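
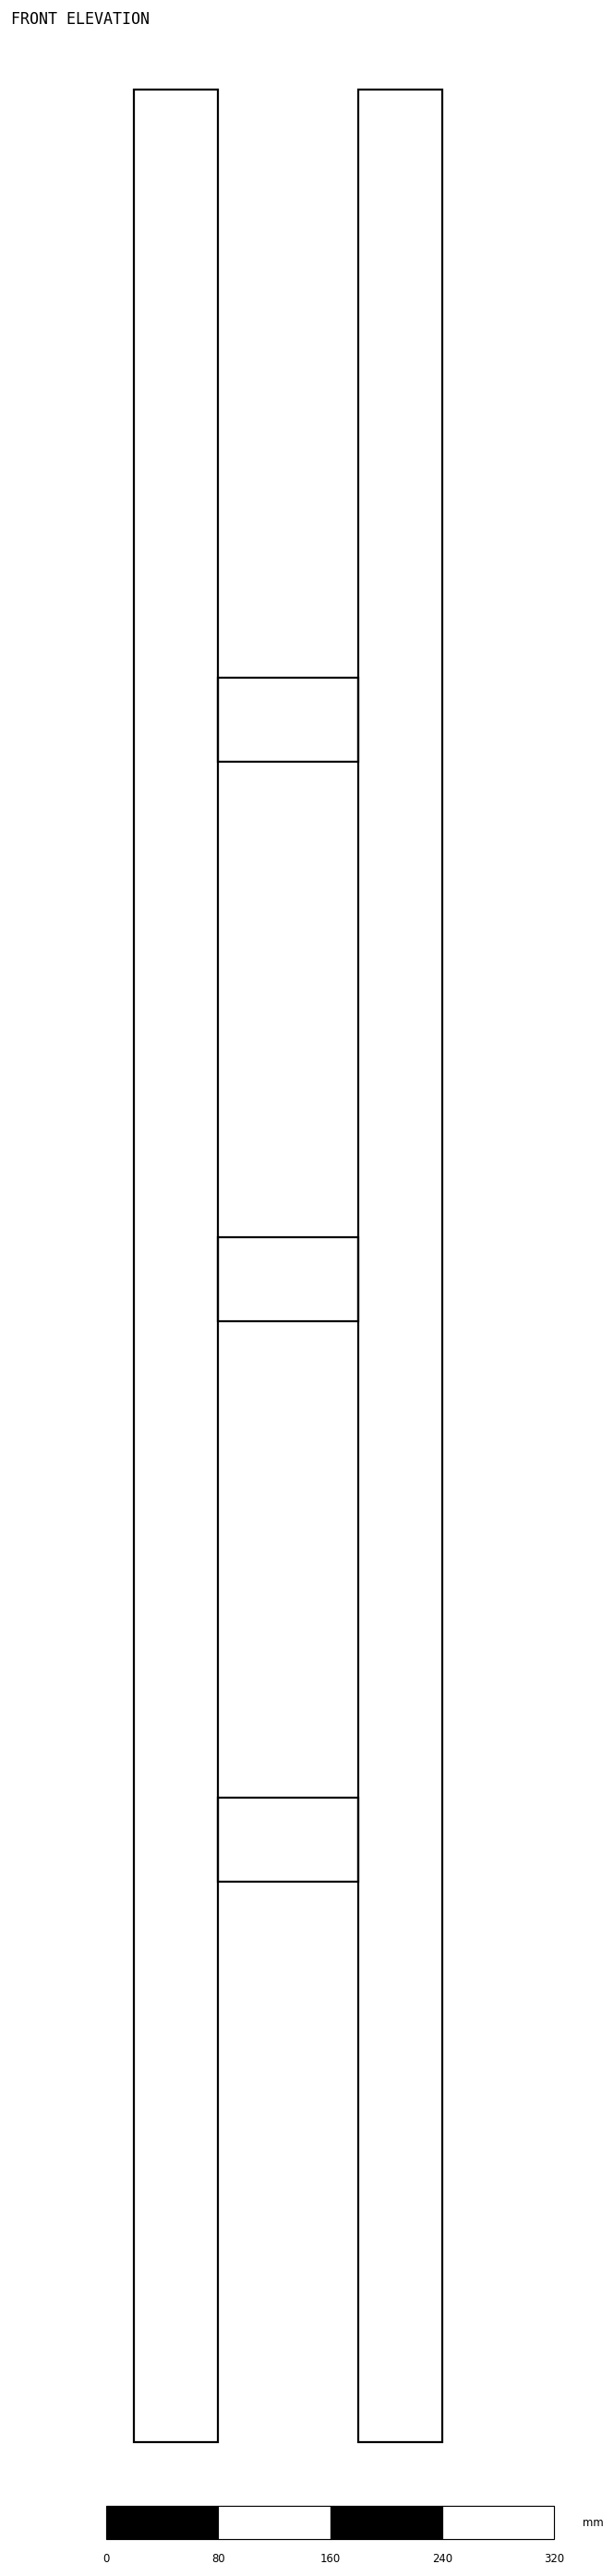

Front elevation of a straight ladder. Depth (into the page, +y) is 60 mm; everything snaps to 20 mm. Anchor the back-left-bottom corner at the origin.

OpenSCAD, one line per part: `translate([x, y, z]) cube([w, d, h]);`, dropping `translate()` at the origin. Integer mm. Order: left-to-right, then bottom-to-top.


cube([60, 60, 1680]);
translate([60, 0, 400]) cube([100, 60, 60]);
translate([60, 0, 800]) cube([100, 60, 60]);
translate([60, 0, 1200]) cube([100, 60, 60]);
translate([160, 0, 0]) cube([60, 60, 1680]);


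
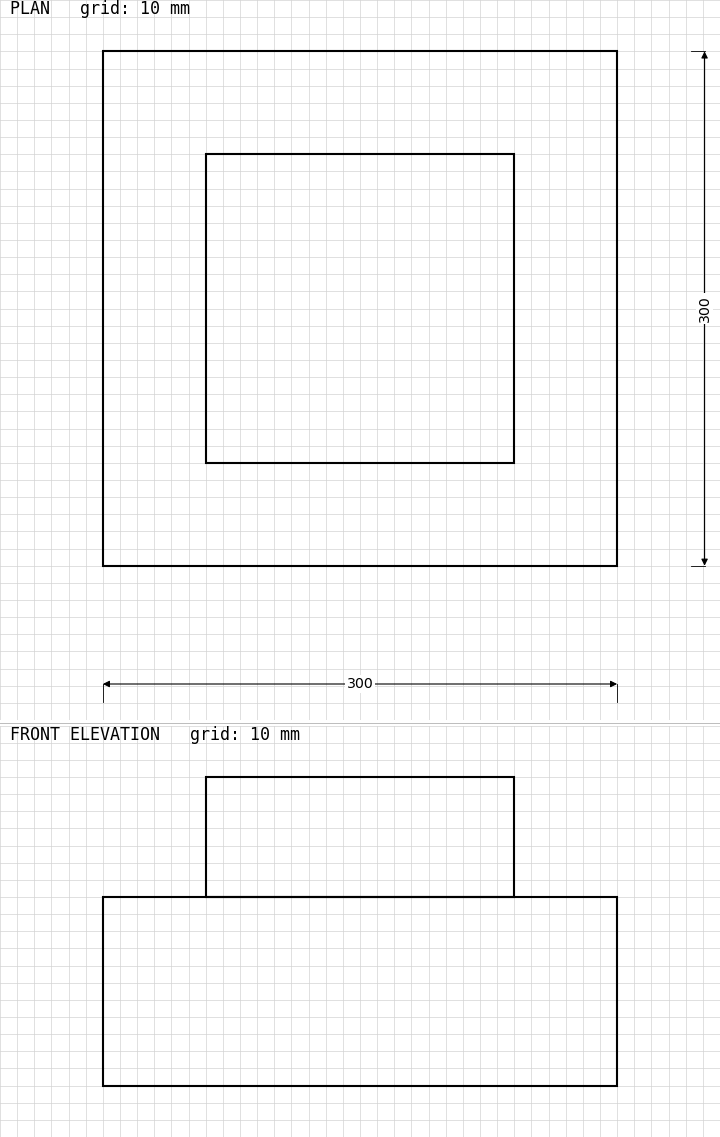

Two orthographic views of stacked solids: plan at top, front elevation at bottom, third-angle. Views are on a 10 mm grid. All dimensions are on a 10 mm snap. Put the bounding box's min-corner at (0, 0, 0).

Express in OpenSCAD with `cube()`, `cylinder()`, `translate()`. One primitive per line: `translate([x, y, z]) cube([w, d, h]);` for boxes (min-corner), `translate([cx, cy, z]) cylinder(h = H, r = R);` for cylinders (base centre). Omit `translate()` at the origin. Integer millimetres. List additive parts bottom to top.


cube([300, 300, 110]);
translate([60, 60, 110]) cube([180, 180, 70]);


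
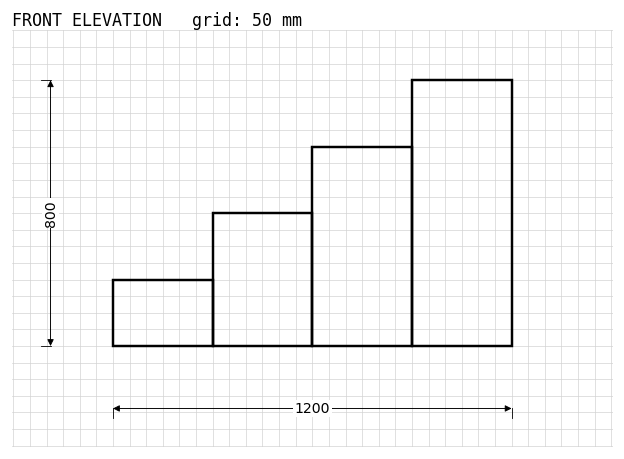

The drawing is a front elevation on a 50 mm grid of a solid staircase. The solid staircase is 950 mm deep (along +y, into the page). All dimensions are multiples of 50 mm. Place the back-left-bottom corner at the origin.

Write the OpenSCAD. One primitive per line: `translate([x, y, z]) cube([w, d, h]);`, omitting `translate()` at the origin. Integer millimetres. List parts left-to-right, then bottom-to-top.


cube([300, 950, 200]);
translate([300, 0, 0]) cube([300, 950, 400]);
translate([600, 0, 0]) cube([300, 950, 600]);
translate([900, 0, 0]) cube([300, 950, 800]);


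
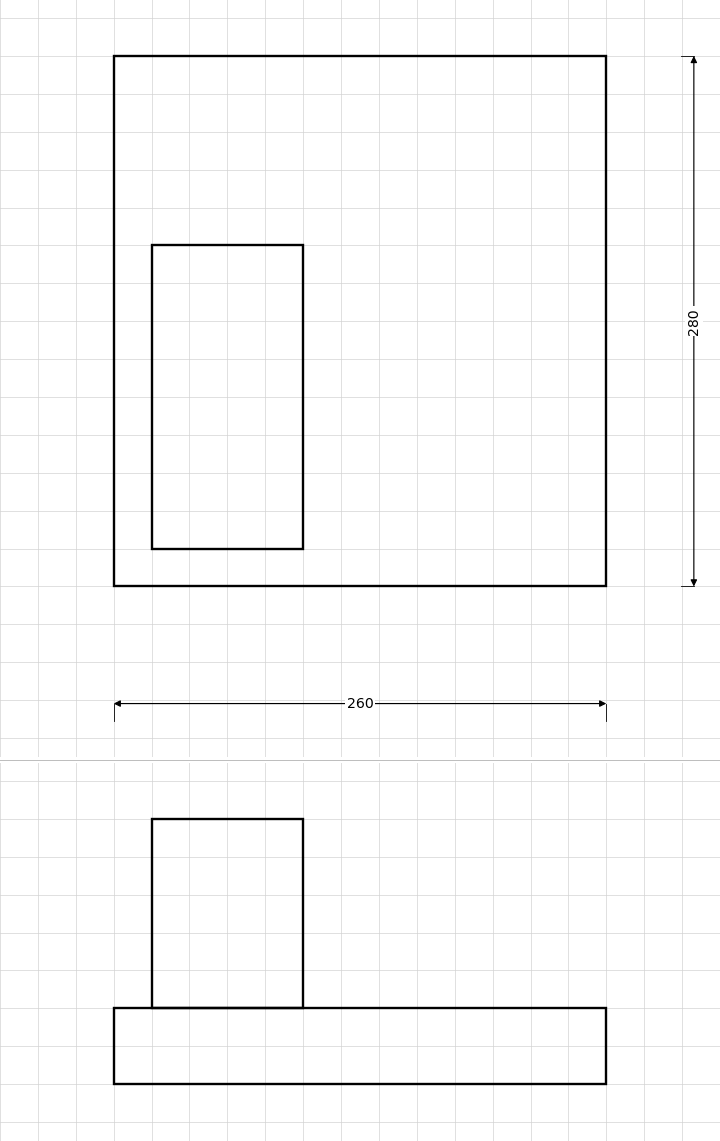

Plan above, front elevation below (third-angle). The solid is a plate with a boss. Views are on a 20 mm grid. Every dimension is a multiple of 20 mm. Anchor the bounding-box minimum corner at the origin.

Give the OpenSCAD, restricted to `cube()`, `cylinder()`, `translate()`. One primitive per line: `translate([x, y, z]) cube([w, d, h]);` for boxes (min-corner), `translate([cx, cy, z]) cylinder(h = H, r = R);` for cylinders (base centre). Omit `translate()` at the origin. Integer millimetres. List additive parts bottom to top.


cube([260, 280, 40]);
translate([20, 20, 40]) cube([80, 160, 100]);


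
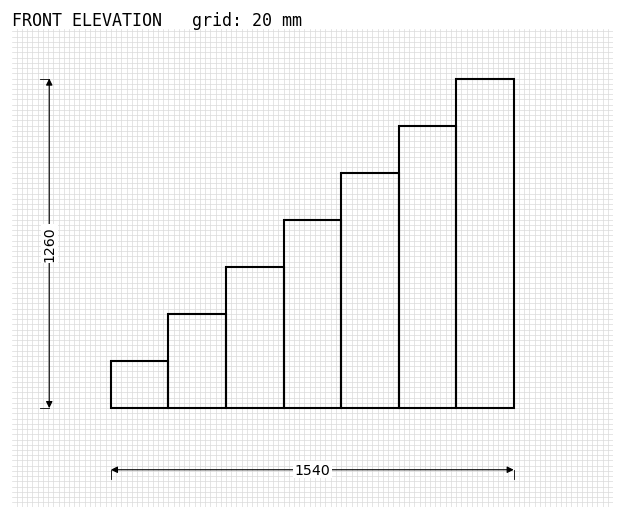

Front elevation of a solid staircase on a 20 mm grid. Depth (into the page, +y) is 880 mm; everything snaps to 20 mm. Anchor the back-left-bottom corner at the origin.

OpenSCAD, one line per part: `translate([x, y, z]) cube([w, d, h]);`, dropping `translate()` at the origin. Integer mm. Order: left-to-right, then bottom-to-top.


cube([220, 880, 180]);
translate([220, 0, 0]) cube([220, 880, 360]);
translate([440, 0, 0]) cube([220, 880, 540]);
translate([660, 0, 0]) cube([220, 880, 720]);
translate([880, 0, 0]) cube([220, 880, 900]);
translate([1100, 0, 0]) cube([220, 880, 1080]);
translate([1320, 0, 0]) cube([220, 880, 1260]);


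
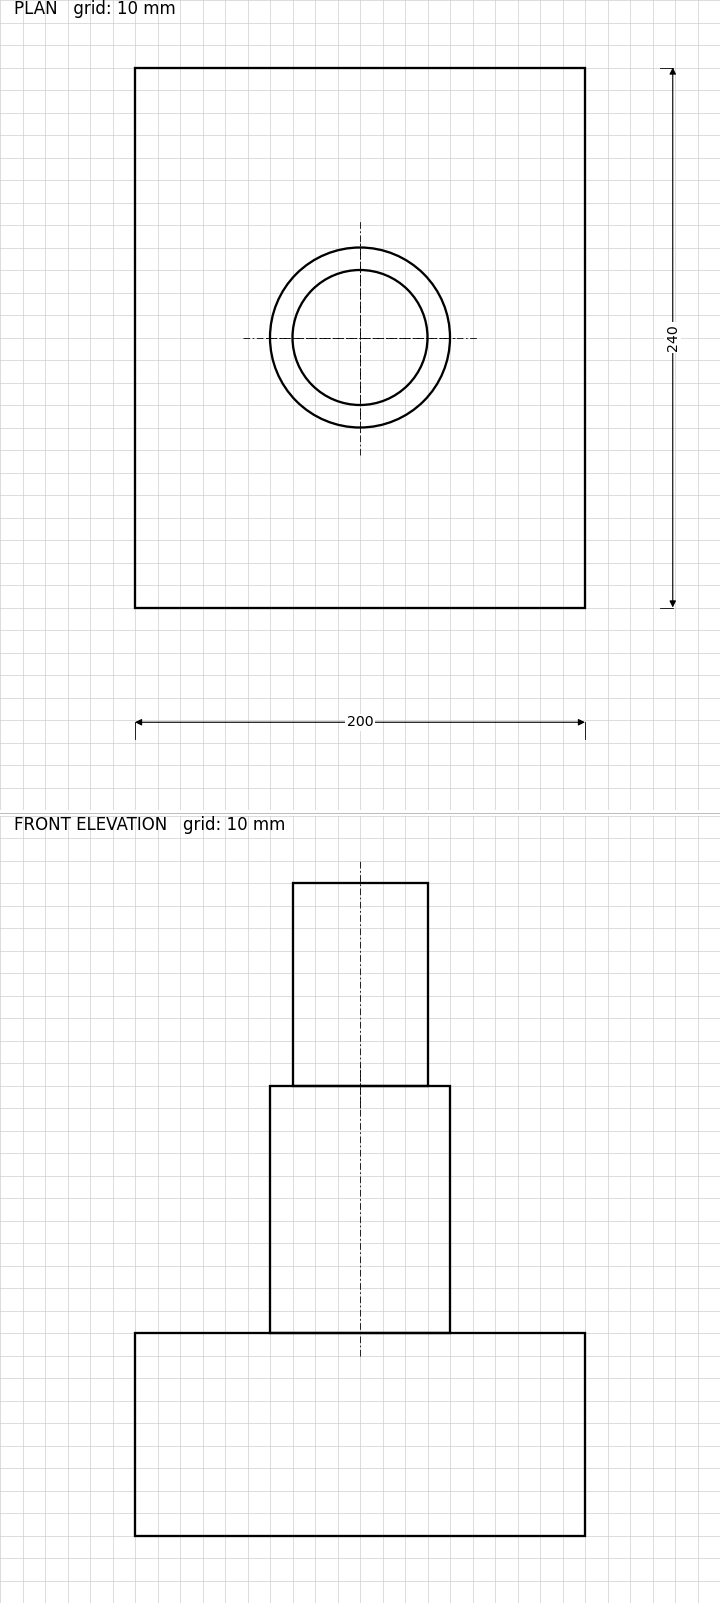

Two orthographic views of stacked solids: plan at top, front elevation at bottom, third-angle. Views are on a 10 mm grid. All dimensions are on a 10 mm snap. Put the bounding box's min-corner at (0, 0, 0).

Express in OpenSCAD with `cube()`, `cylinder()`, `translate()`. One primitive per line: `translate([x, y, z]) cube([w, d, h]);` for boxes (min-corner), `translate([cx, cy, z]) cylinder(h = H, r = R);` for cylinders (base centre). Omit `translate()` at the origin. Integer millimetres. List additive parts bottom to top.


cube([200, 240, 90]);
translate([100, 120, 90]) cylinder(h = 110, r = 40);
translate([100, 120, 200]) cylinder(h = 90, r = 30);


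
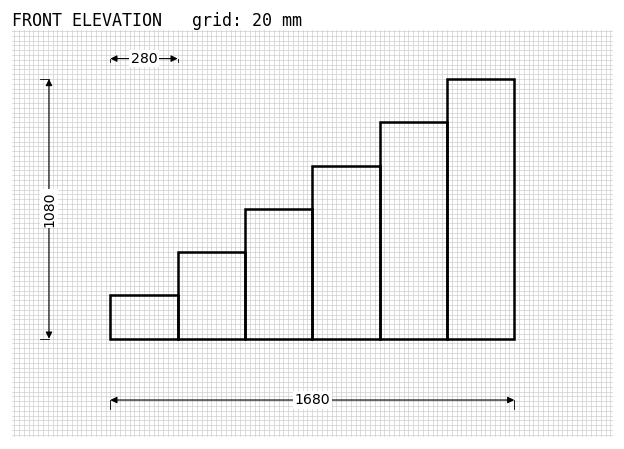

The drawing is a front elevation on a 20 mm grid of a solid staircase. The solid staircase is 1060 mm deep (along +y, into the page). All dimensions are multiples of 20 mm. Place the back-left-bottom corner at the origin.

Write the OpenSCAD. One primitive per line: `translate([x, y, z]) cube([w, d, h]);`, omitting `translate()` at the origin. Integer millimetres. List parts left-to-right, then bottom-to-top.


cube([280, 1060, 180]);
translate([280, 0, 0]) cube([280, 1060, 360]);
translate([560, 0, 0]) cube([280, 1060, 540]);
translate([840, 0, 0]) cube([280, 1060, 720]);
translate([1120, 0, 0]) cube([280, 1060, 900]);
translate([1400, 0, 0]) cube([280, 1060, 1080]);


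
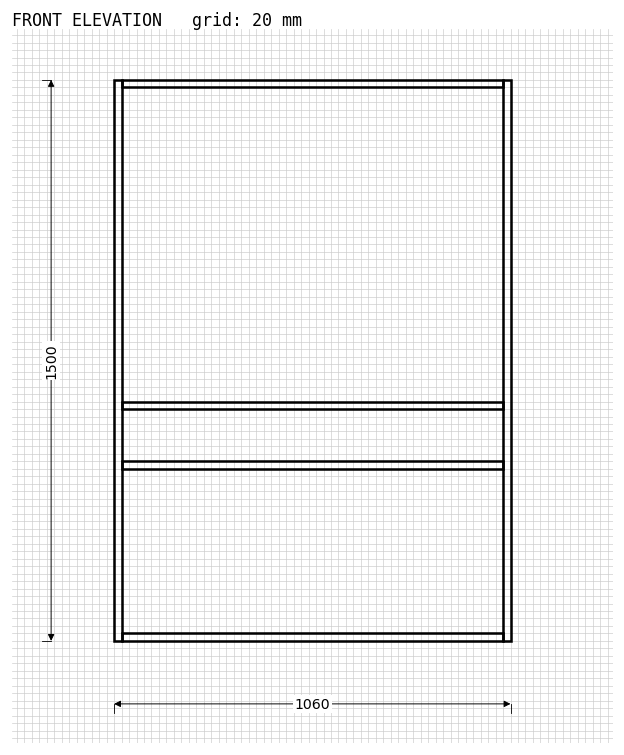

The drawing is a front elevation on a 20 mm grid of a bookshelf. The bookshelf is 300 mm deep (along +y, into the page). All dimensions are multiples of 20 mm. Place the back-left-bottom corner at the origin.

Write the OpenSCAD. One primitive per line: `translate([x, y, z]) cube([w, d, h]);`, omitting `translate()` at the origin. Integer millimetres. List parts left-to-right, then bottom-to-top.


cube([20, 300, 1500]);
translate([20, 0, 0]) cube([1020, 300, 20]);
translate([20, 0, 460]) cube([1020, 300, 20]);
translate([20, 0, 620]) cube([1020, 300, 20]);
translate([20, 0, 1480]) cube([1020, 300, 20]);
translate([1040, 0, 0]) cube([20, 300, 1500]);


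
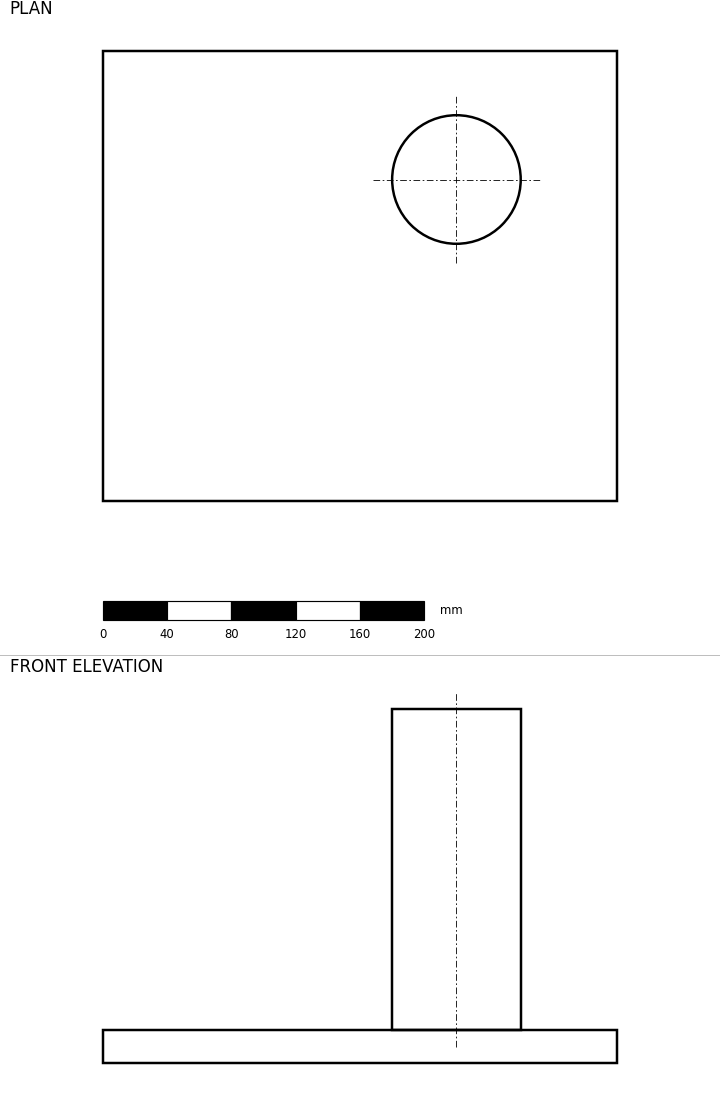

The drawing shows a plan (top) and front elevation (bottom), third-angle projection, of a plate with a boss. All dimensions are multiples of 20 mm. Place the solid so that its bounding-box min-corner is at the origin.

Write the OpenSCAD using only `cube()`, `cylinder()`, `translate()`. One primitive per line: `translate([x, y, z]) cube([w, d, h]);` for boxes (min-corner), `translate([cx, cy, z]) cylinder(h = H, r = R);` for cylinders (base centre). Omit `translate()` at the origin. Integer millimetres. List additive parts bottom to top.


cube([320, 280, 20]);
translate([220, 200, 20]) cylinder(h = 200, r = 40);


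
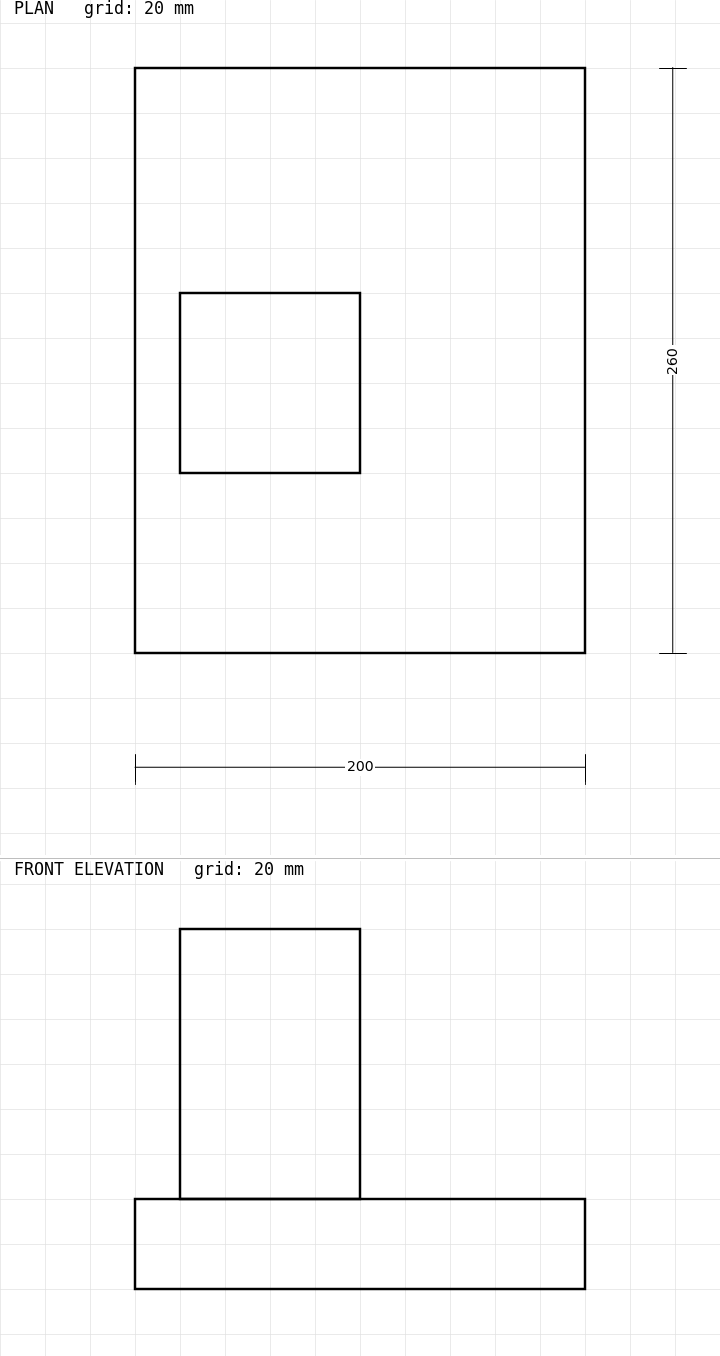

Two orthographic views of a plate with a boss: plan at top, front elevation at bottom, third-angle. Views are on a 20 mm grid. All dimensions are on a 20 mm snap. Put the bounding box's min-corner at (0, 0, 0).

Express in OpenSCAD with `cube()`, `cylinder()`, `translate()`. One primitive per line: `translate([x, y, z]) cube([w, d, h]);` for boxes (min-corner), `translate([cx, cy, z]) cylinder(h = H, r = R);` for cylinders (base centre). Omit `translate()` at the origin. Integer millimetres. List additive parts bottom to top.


cube([200, 260, 40]);
translate([20, 80, 40]) cube([80, 80, 120]);


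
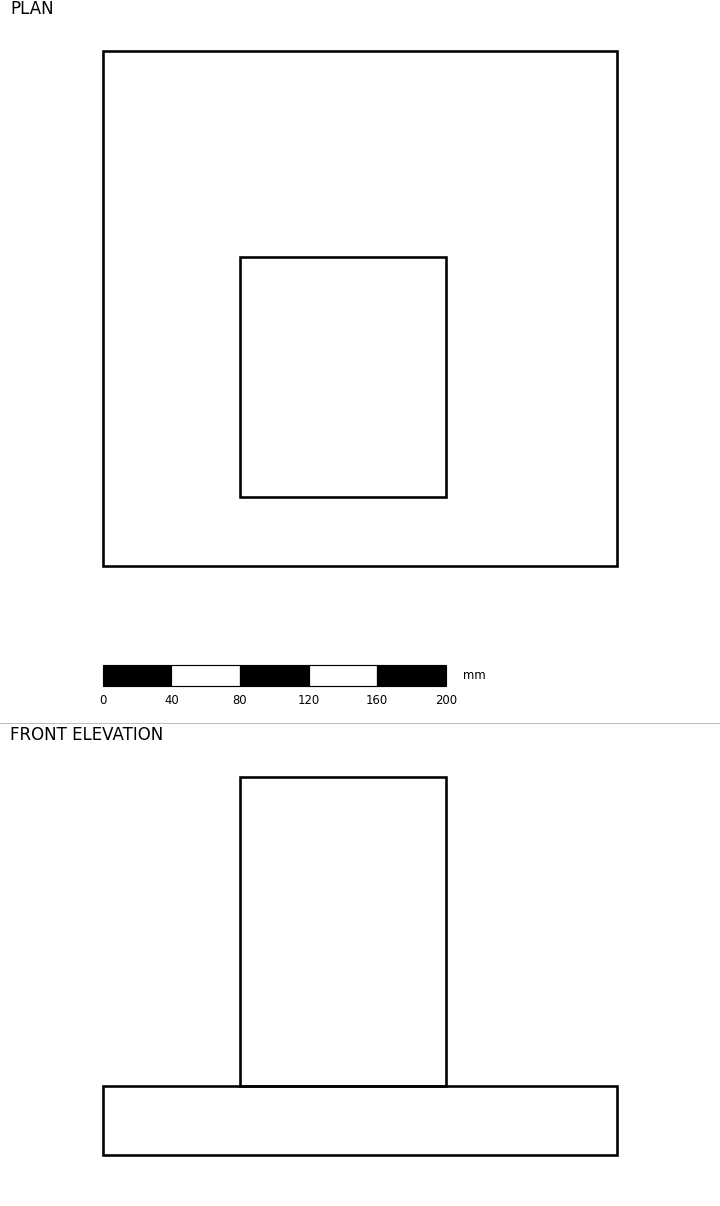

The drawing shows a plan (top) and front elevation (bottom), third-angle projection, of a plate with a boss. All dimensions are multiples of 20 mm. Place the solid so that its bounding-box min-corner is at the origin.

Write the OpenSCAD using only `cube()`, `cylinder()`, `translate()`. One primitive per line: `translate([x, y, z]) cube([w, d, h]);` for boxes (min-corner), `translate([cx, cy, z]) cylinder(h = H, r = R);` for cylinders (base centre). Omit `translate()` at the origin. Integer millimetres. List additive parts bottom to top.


cube([300, 300, 40]);
translate([80, 40, 40]) cube([120, 140, 180]);


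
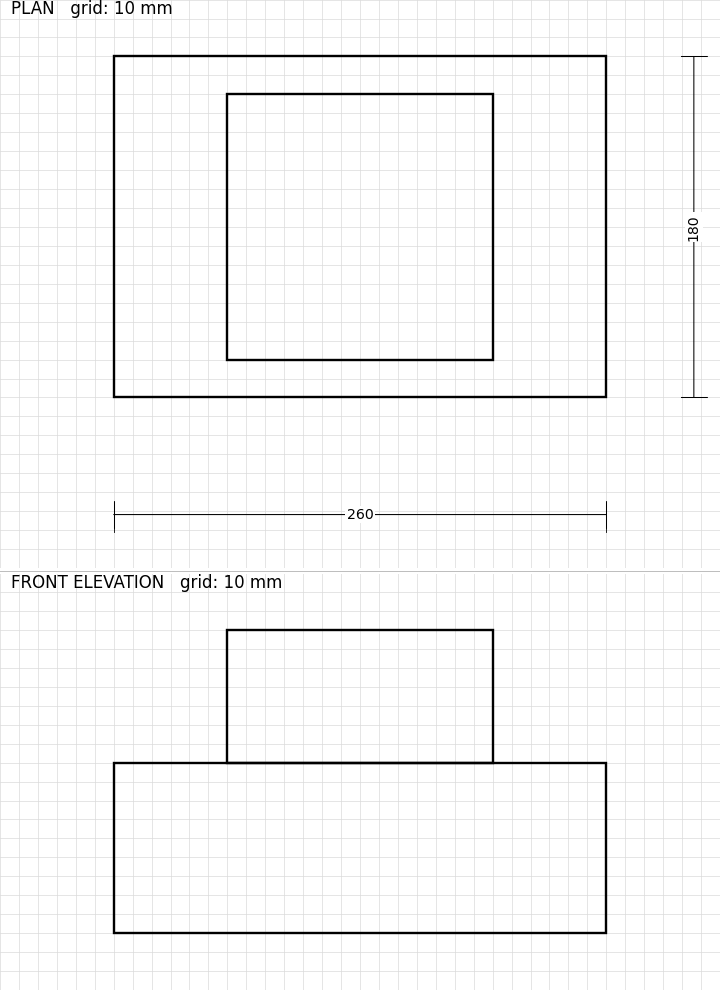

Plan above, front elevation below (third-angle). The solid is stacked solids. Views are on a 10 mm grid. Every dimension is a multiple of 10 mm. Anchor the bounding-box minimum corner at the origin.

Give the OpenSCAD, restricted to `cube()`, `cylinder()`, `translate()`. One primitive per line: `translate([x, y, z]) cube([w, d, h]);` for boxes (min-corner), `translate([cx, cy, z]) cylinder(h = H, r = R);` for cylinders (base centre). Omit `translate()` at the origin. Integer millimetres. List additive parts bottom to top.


cube([260, 180, 90]);
translate([60, 20, 90]) cube([140, 140, 70]);


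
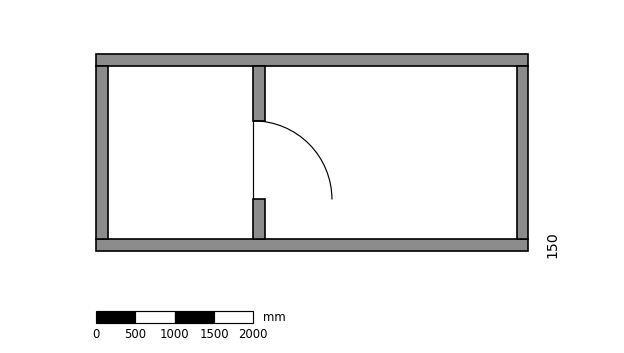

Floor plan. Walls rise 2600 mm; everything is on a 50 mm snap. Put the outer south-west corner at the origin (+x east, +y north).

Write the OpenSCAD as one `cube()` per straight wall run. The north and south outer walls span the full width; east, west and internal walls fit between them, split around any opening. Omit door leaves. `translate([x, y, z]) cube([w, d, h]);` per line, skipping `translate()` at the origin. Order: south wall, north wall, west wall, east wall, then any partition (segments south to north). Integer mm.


cube([5500, 150, 2600]);
translate([0, 2350, 0]) cube([5500, 150, 2600]);
translate([0, 150, 0]) cube([150, 2200, 2600]);
translate([5350, 150, 0]) cube([150, 2200, 2600]);
translate([2000, 150, 0]) cube([150, 500, 2600]);
translate([2000, 1650, 0]) cube([150, 700, 2600]);


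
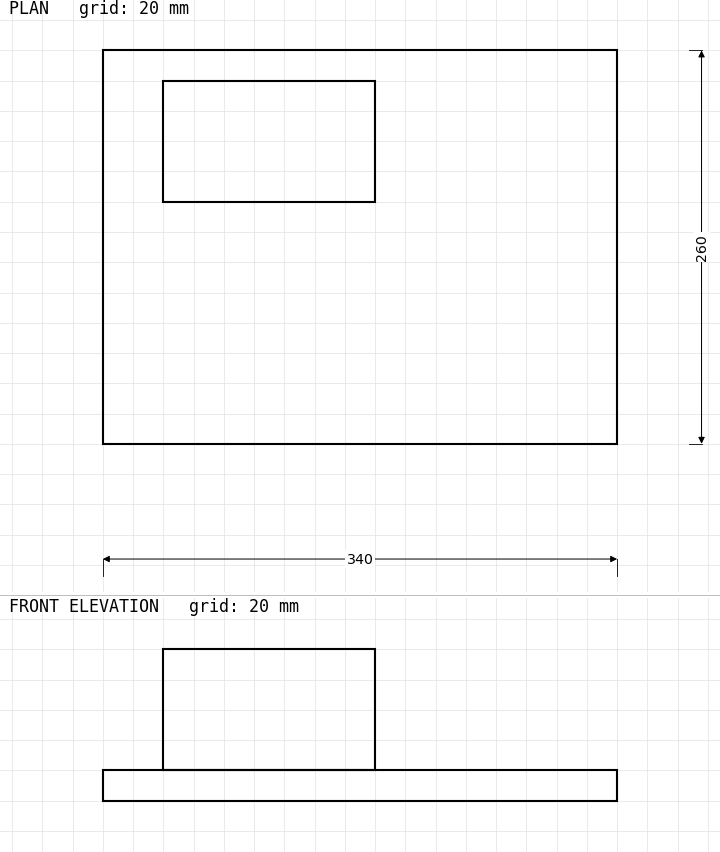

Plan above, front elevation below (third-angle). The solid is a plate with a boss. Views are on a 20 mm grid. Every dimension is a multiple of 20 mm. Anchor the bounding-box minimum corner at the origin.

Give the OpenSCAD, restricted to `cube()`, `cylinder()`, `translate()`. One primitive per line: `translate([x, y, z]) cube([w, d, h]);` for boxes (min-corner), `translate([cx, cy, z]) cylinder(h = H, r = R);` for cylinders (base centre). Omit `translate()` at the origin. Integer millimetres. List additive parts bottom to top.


cube([340, 260, 20]);
translate([40, 160, 20]) cube([140, 80, 80]);


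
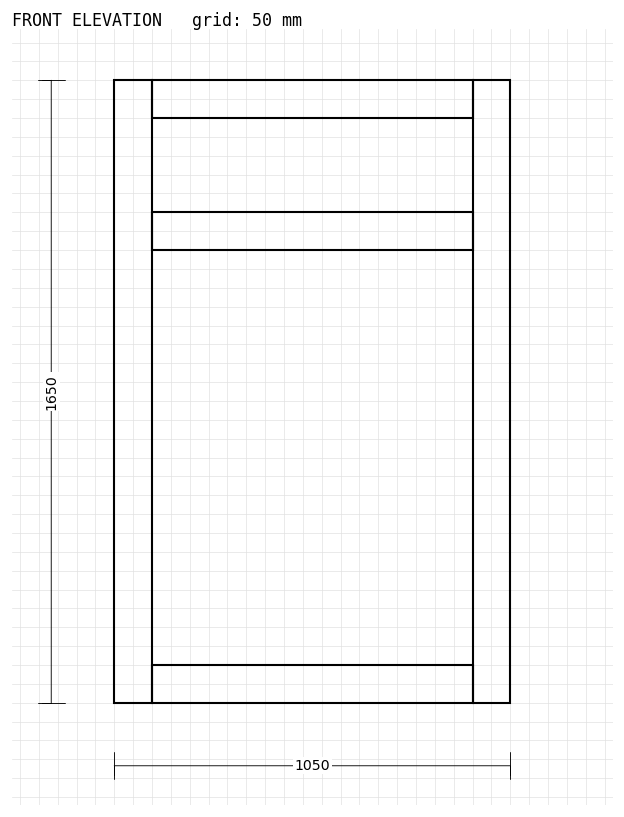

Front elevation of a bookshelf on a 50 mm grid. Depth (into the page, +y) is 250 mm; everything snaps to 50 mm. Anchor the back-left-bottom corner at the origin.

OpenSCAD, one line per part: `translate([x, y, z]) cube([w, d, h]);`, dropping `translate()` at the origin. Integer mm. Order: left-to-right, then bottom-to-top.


cube([100, 250, 1650]);
translate([100, 0, 0]) cube([850, 250, 100]);
translate([100, 0, 1200]) cube([850, 250, 100]);
translate([100, 0, 1550]) cube([850, 250, 100]);
translate([950, 0, 0]) cube([100, 250, 1650]);


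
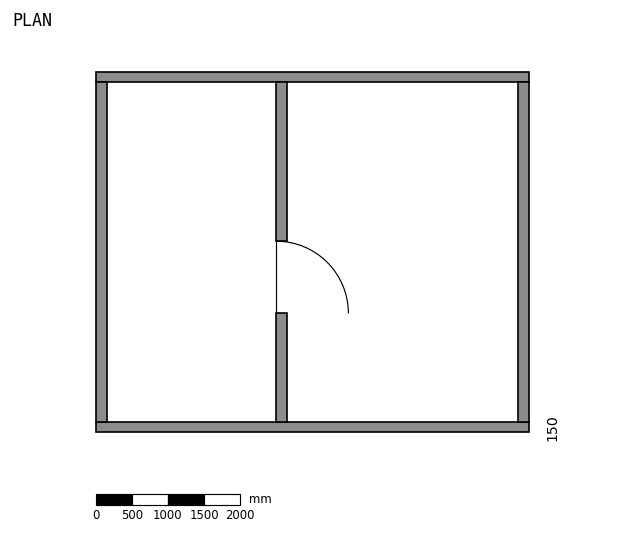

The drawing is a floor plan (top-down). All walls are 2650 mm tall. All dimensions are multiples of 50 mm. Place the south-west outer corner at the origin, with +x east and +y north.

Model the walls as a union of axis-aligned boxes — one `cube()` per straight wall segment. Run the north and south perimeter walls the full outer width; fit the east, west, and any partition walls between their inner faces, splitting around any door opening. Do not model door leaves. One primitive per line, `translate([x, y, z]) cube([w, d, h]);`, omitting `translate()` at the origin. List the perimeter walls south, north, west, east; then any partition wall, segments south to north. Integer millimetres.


cube([6000, 150, 2650]);
translate([0, 4850, 0]) cube([6000, 150, 2650]);
translate([0, 150, 0]) cube([150, 4700, 2650]);
translate([5850, 150, 0]) cube([150, 4700, 2650]);
translate([2500, 150, 0]) cube([150, 1500, 2650]);
translate([2500, 2650, 0]) cube([150, 2200, 2650]);


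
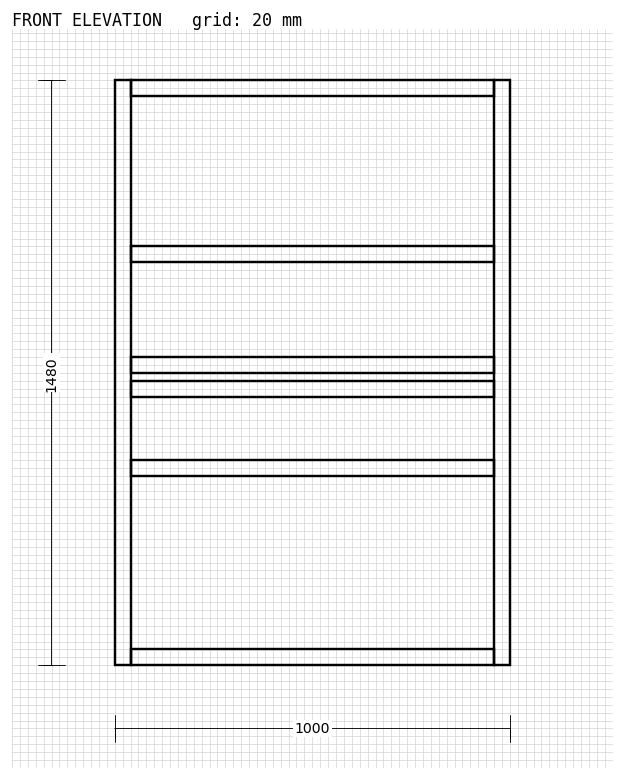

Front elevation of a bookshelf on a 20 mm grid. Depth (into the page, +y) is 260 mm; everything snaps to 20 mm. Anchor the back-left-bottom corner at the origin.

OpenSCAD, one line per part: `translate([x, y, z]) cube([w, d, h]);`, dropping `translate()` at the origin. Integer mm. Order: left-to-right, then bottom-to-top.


cube([40, 260, 1480]);
translate([40, 0, 0]) cube([920, 260, 40]);
translate([40, 0, 480]) cube([920, 260, 40]);
translate([40, 0, 680]) cube([920, 260, 40]);
translate([40, 0, 740]) cube([920, 260, 40]);
translate([40, 0, 1020]) cube([920, 260, 40]);
translate([40, 0, 1440]) cube([920, 260, 40]);
translate([960, 0, 0]) cube([40, 260, 1480]);


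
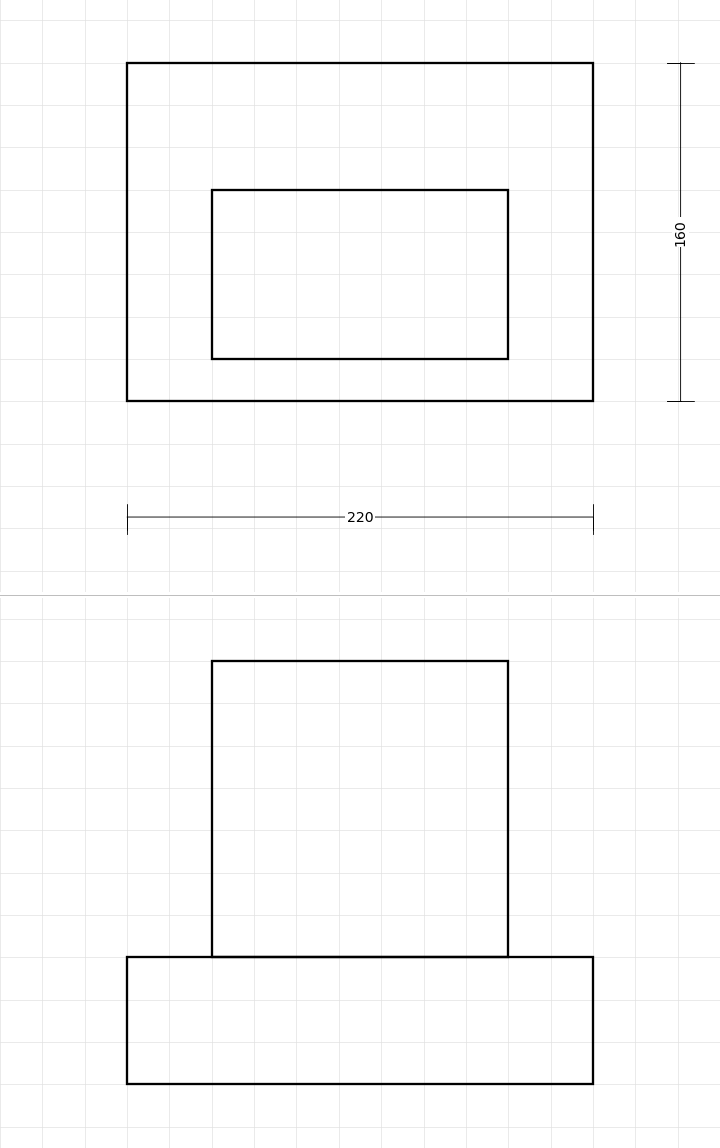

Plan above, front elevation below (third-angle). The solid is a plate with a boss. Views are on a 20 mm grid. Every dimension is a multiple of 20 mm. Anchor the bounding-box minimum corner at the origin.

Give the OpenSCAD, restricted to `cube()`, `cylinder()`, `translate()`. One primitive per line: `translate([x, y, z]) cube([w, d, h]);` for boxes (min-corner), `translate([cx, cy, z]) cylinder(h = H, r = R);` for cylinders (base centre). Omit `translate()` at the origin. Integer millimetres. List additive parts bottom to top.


cube([220, 160, 60]);
translate([40, 20, 60]) cube([140, 80, 140]);


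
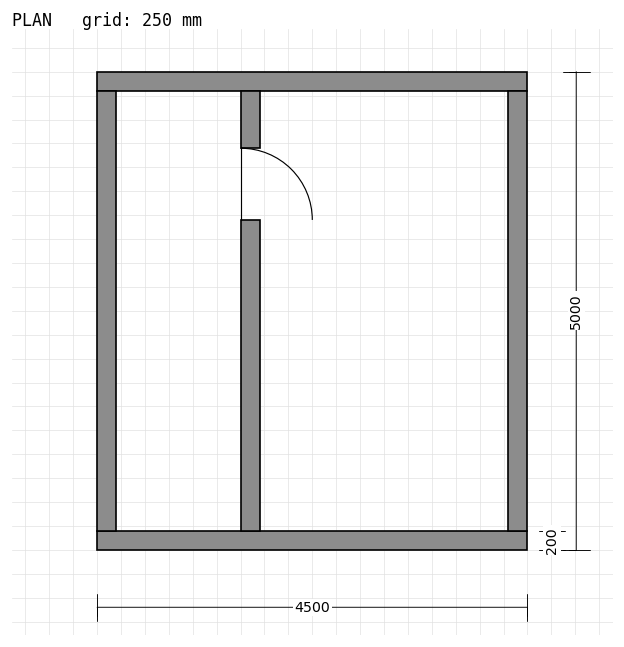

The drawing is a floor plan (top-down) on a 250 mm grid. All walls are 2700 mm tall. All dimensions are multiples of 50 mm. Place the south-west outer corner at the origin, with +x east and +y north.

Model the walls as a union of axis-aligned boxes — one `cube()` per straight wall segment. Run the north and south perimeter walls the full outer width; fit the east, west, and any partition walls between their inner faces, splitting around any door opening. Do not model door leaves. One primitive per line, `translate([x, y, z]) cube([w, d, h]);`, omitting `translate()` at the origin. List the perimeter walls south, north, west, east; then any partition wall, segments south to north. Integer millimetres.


cube([4500, 200, 2700]);
translate([0, 4800, 0]) cube([4500, 200, 2700]);
translate([0, 200, 0]) cube([200, 4600, 2700]);
translate([4300, 200, 0]) cube([200, 4600, 2700]);
translate([1500, 200, 0]) cube([200, 3250, 2700]);
translate([1500, 4200, 0]) cube([200, 600, 2700]);


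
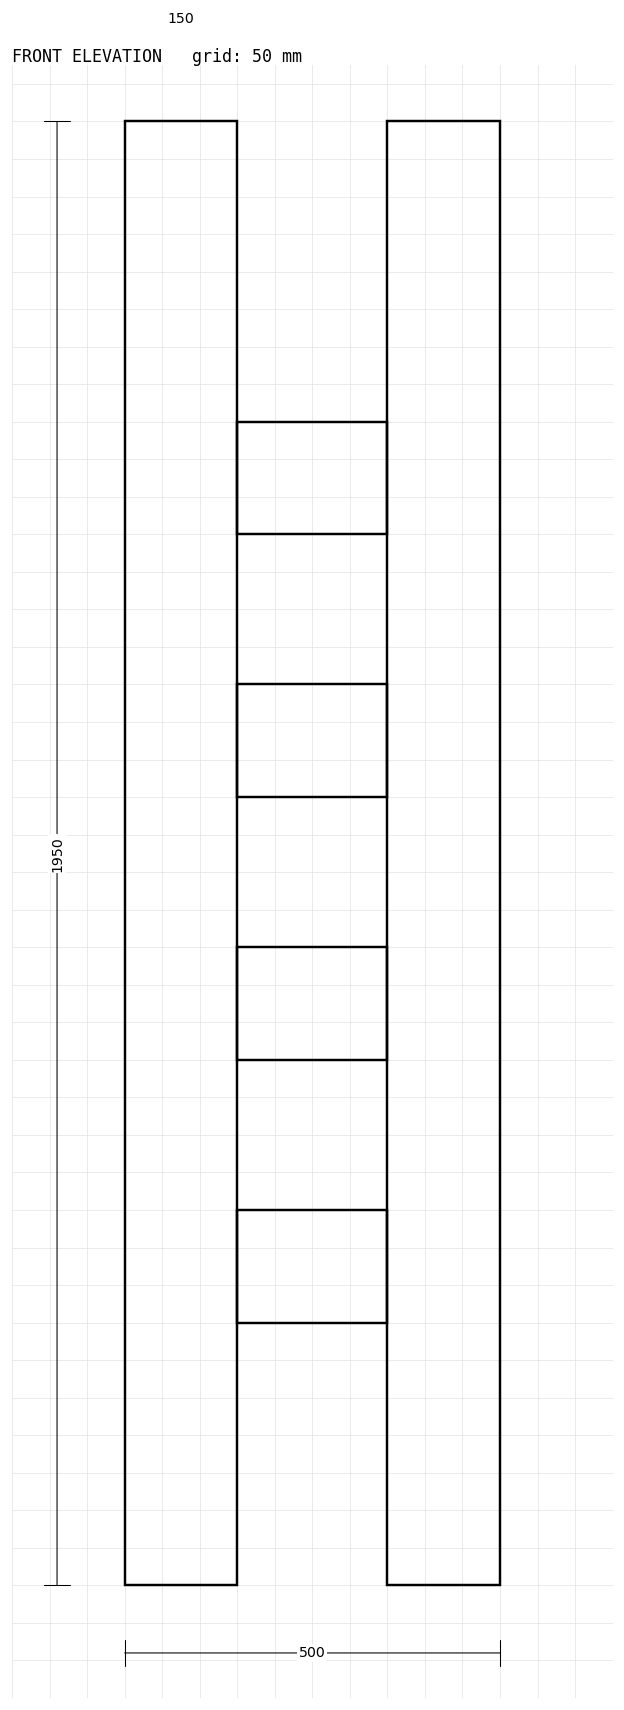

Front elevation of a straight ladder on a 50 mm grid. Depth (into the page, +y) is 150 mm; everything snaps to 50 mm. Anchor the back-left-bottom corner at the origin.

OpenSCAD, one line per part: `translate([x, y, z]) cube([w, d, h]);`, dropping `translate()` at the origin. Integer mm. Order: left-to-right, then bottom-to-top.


cube([150, 150, 1950]);
translate([150, 0, 350]) cube([200, 150, 150]);
translate([150, 0, 700]) cube([200, 150, 150]);
translate([150, 0, 1050]) cube([200, 150, 150]);
translate([150, 0, 1400]) cube([200, 150, 150]);
translate([350, 0, 0]) cube([150, 150, 1950]);


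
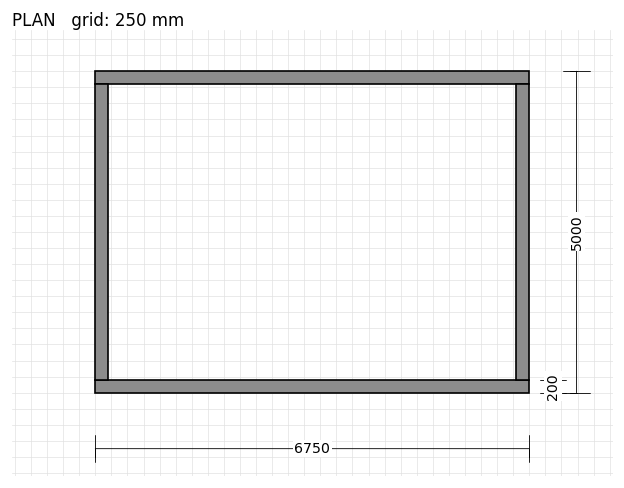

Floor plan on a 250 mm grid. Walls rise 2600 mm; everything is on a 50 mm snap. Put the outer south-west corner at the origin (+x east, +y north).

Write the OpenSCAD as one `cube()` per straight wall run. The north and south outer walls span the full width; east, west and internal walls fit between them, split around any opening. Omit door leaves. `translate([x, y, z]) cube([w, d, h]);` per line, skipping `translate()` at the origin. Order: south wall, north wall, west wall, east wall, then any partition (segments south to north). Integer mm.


cube([6750, 200, 2600]);
translate([0, 4800, 0]) cube([6750, 200, 2600]);
translate([0, 200, 0]) cube([200, 4600, 2600]);
translate([6550, 200, 0]) cube([200, 4600, 2600]);


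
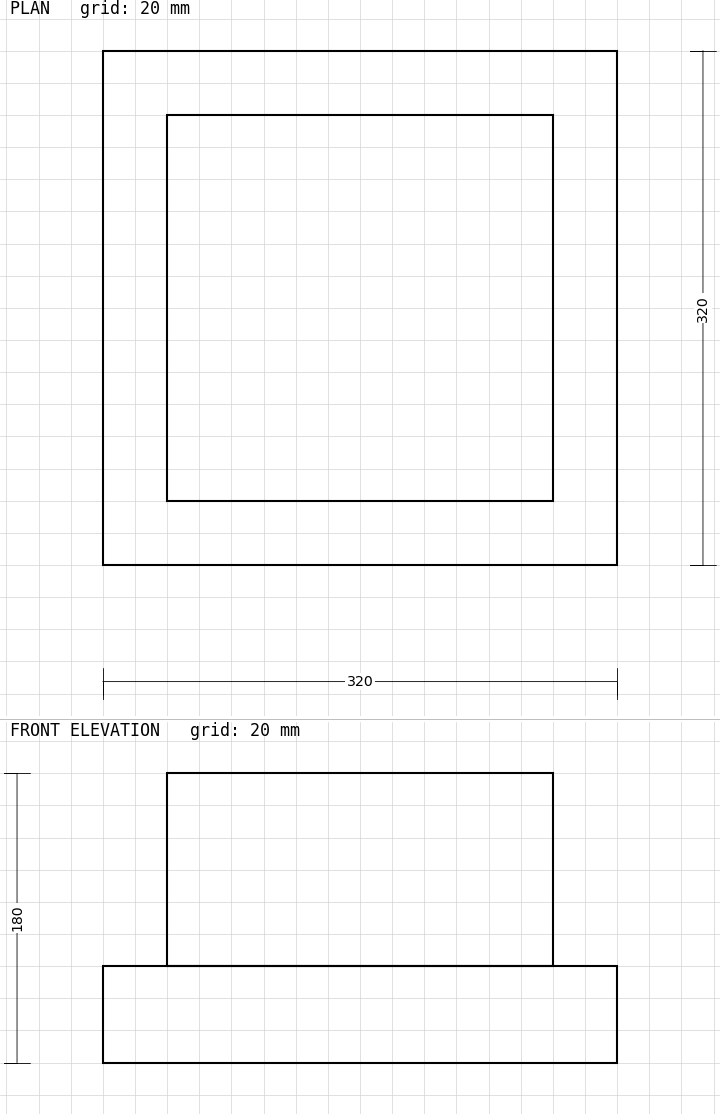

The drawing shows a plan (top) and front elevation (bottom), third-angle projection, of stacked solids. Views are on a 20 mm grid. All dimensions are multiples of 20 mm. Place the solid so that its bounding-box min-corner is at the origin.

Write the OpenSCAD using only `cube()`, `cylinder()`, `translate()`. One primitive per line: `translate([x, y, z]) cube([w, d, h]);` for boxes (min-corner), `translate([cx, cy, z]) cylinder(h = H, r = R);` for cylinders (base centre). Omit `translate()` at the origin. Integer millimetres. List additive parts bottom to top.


cube([320, 320, 60]);
translate([40, 40, 60]) cube([240, 240, 120]);


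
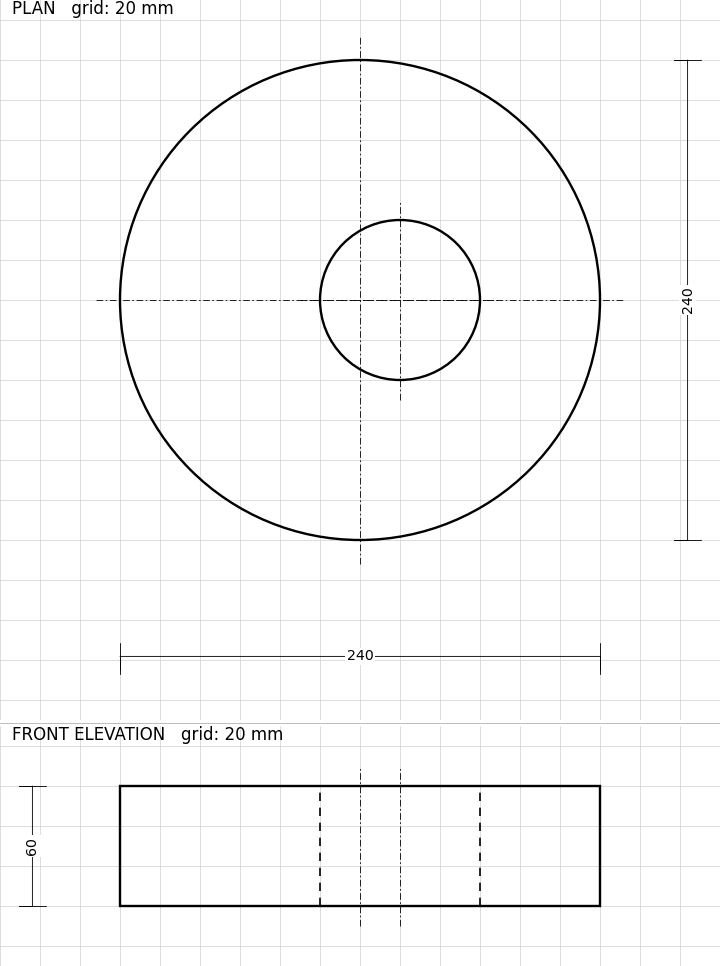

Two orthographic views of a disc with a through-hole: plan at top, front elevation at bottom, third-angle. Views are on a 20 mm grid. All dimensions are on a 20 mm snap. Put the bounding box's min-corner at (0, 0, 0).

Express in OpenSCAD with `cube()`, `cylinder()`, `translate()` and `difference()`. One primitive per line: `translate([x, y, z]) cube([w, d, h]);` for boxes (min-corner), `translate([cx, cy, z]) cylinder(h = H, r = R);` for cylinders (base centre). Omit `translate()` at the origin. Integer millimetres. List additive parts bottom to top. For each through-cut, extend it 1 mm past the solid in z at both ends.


difference() {
  translate([120, 120, 0]) cylinder(h = 60, r = 120);
  translate([140, 120, -1]) cylinder(h = 62, r = 40);
}


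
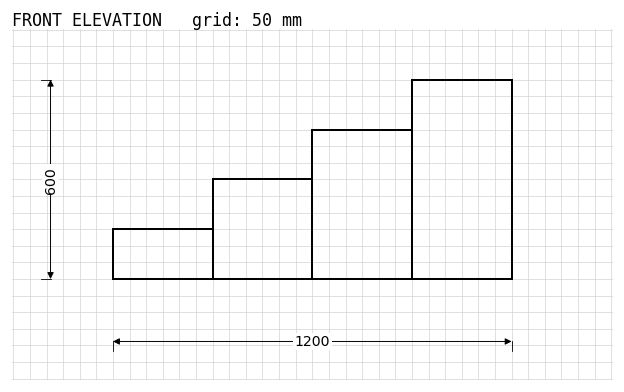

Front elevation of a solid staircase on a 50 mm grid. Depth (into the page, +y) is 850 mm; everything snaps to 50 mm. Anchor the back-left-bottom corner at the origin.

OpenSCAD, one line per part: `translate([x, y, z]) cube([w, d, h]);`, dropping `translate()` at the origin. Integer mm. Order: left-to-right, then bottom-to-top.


cube([300, 850, 150]);
translate([300, 0, 0]) cube([300, 850, 300]);
translate([600, 0, 0]) cube([300, 850, 450]);
translate([900, 0, 0]) cube([300, 850, 600]);


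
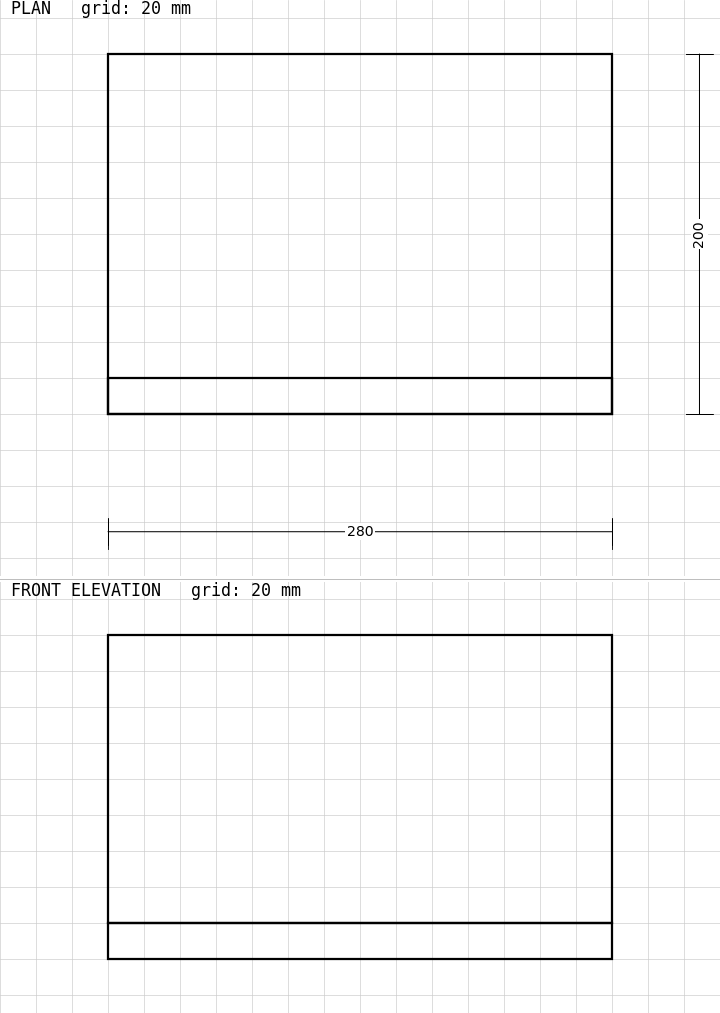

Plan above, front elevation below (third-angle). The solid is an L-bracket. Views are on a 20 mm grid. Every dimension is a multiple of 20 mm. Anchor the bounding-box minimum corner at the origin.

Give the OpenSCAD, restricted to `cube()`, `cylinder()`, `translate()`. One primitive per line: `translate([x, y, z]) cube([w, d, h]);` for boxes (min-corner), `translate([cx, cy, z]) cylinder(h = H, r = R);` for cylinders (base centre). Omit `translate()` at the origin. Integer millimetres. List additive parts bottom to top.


cube([280, 200, 20]);
translate([0, 0, 20]) cube([280, 20, 160]);


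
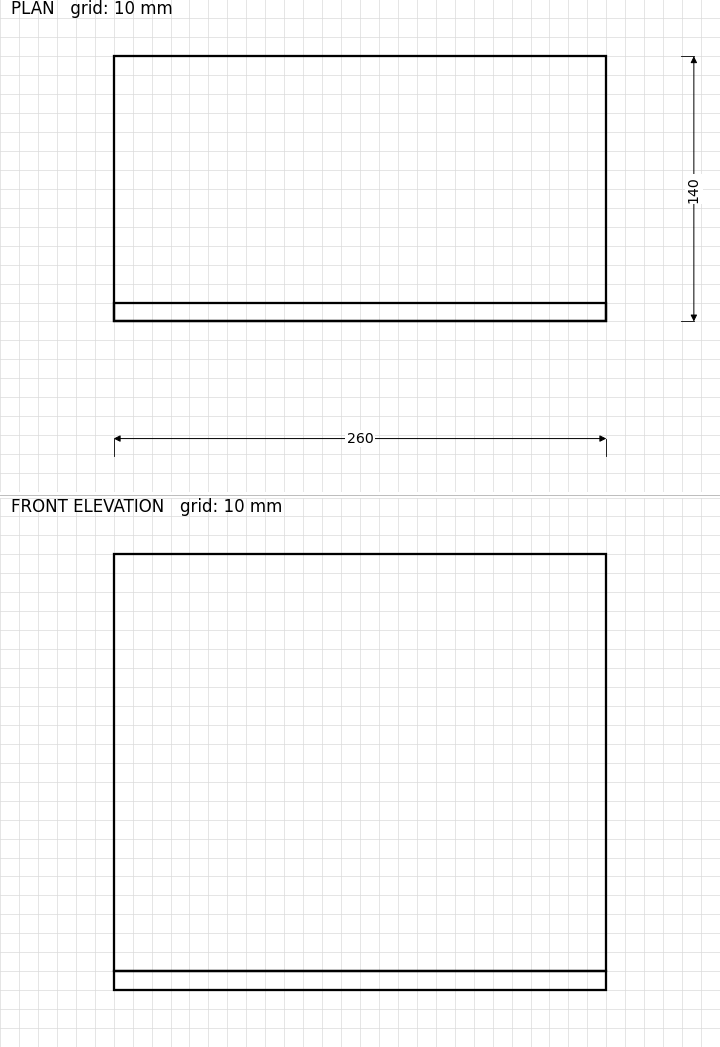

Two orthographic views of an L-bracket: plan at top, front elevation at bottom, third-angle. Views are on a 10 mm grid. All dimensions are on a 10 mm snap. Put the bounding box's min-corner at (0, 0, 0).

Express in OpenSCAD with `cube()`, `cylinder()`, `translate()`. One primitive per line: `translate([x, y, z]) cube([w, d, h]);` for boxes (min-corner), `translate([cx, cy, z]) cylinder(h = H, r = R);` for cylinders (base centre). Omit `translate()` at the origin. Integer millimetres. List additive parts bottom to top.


cube([260, 140, 10]);
translate([0, 0, 10]) cube([260, 10, 220]);


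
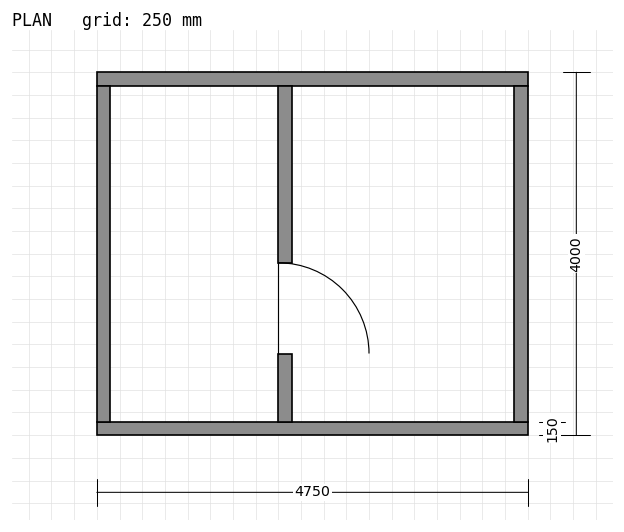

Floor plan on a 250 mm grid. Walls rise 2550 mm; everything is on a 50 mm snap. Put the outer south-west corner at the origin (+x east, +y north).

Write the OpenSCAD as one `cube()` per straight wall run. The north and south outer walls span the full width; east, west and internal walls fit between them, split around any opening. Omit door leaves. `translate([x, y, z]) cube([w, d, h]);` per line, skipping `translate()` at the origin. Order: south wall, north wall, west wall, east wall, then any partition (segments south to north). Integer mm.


cube([4750, 150, 2550]);
translate([0, 3850, 0]) cube([4750, 150, 2550]);
translate([0, 150, 0]) cube([150, 3700, 2550]);
translate([4600, 150, 0]) cube([150, 3700, 2550]);
translate([2000, 150, 0]) cube([150, 750, 2550]);
translate([2000, 1900, 0]) cube([150, 1950, 2550]);


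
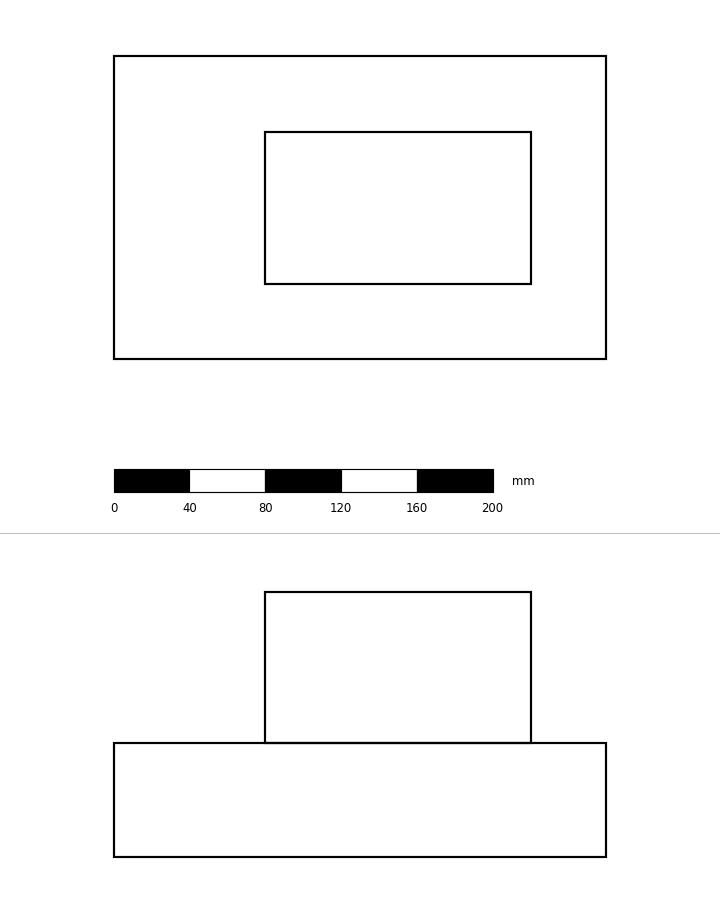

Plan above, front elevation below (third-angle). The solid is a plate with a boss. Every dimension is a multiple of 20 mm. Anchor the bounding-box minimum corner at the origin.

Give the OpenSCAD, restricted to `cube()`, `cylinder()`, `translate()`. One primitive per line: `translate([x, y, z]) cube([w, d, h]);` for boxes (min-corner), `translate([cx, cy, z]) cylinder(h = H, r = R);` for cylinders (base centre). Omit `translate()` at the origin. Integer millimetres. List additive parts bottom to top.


cube([260, 160, 60]);
translate([80, 40, 60]) cube([140, 80, 80]);


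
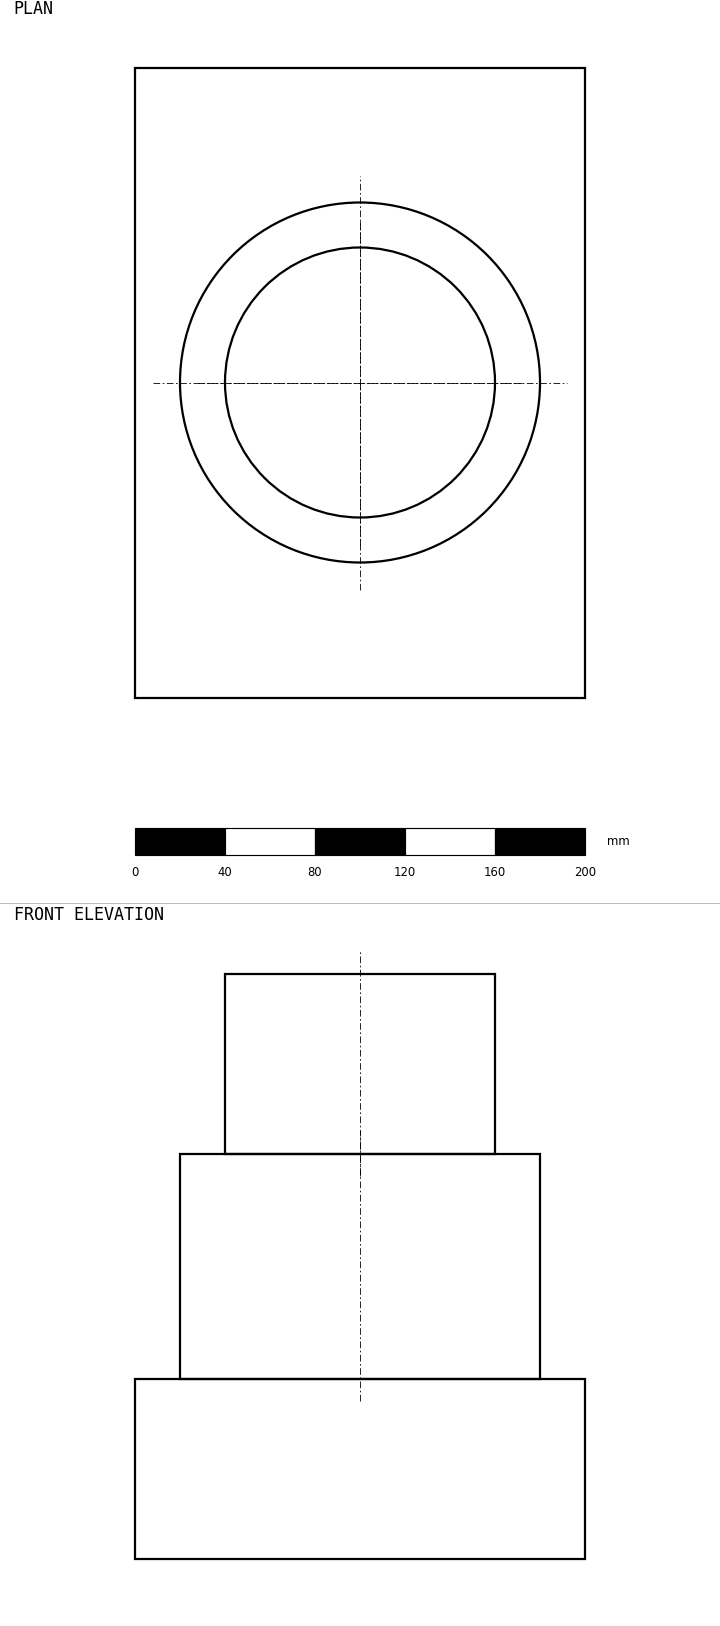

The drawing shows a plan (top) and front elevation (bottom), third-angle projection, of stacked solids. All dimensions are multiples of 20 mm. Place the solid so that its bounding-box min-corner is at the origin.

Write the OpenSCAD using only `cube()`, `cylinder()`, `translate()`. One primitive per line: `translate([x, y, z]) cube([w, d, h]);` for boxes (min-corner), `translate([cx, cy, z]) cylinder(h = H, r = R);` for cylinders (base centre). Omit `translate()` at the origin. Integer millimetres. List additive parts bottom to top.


cube([200, 280, 80]);
translate([100, 140, 80]) cylinder(h = 100, r = 80);
translate([100, 140, 180]) cylinder(h = 80, r = 60);


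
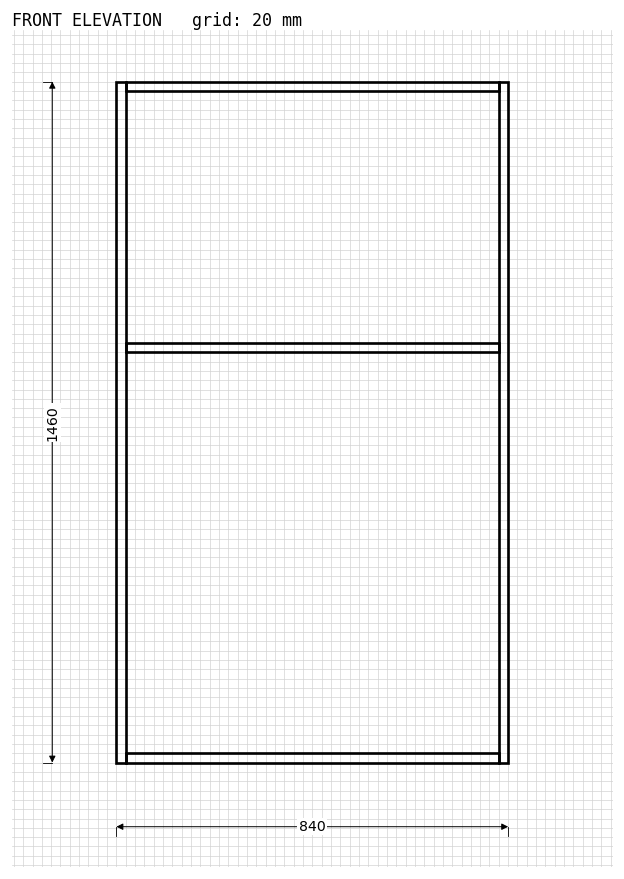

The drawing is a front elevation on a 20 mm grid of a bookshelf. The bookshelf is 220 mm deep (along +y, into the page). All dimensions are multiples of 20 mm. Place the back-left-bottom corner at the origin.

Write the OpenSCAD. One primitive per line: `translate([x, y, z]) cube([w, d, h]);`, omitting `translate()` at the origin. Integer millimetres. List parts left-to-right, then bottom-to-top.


cube([20, 220, 1460]);
translate([20, 0, 0]) cube([800, 220, 20]);
translate([20, 0, 880]) cube([800, 220, 20]);
translate([20, 0, 1440]) cube([800, 220, 20]);
translate([820, 0, 0]) cube([20, 220, 1460]);


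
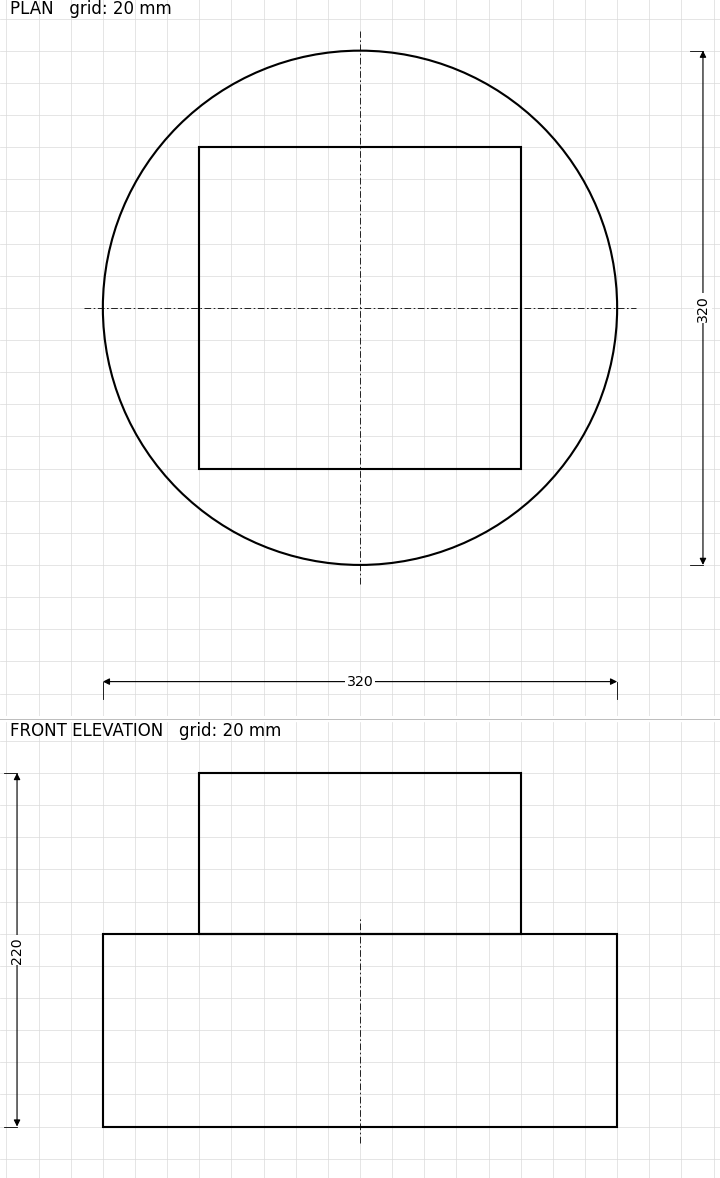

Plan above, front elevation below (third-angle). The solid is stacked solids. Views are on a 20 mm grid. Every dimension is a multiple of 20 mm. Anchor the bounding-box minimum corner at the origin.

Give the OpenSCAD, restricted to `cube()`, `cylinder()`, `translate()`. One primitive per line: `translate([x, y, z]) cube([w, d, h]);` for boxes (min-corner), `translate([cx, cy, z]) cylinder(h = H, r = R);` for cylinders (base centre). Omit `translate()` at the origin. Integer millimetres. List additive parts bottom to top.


translate([160, 160, 0]) cylinder(h = 120, r = 160);
translate([60, 60, 120]) cube([200, 200, 100]);


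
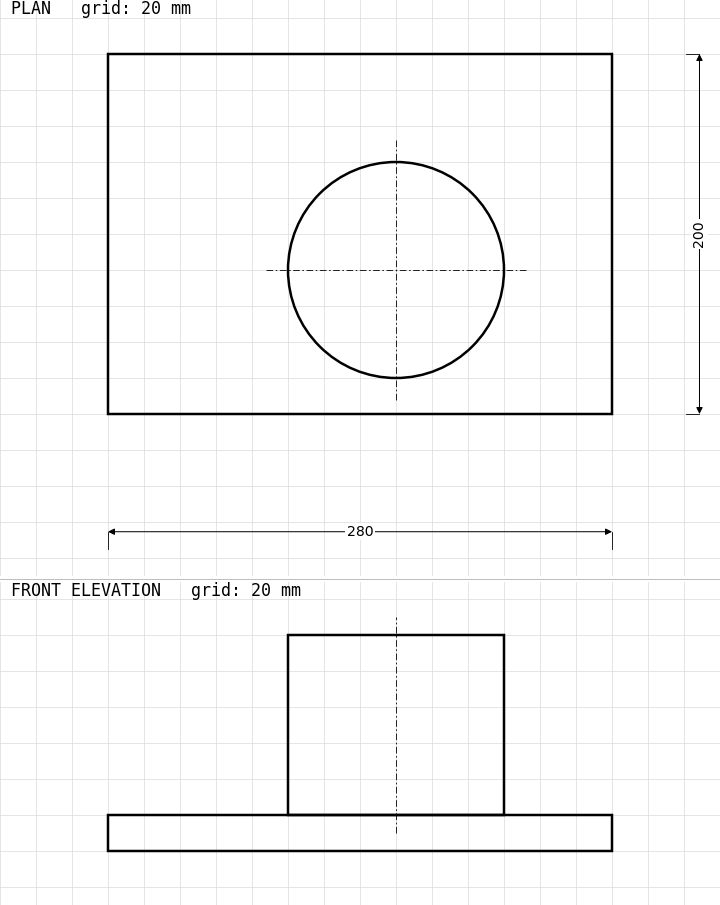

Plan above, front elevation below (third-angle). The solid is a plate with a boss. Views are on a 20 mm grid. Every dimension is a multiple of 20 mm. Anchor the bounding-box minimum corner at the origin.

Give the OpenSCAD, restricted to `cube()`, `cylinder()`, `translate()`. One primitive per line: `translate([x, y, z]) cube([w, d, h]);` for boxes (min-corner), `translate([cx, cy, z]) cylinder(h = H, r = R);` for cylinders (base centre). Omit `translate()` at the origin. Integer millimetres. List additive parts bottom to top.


cube([280, 200, 20]);
translate([160, 80, 20]) cylinder(h = 100, r = 60);


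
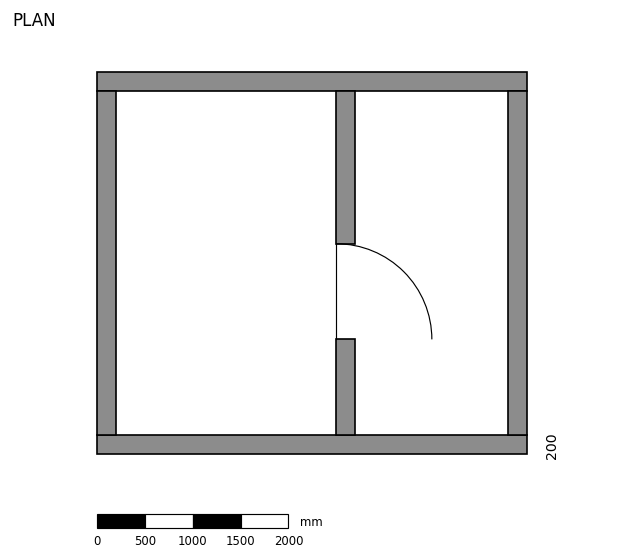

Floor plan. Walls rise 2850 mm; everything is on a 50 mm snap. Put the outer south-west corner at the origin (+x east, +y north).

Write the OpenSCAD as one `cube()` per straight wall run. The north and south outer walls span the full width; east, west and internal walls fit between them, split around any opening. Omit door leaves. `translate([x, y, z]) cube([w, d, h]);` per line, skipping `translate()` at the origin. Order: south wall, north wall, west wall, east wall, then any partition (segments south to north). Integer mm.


cube([4500, 200, 2850]);
translate([0, 3800, 0]) cube([4500, 200, 2850]);
translate([0, 200, 0]) cube([200, 3600, 2850]);
translate([4300, 200, 0]) cube([200, 3600, 2850]);
translate([2500, 200, 0]) cube([200, 1000, 2850]);
translate([2500, 2200, 0]) cube([200, 1600, 2850]);


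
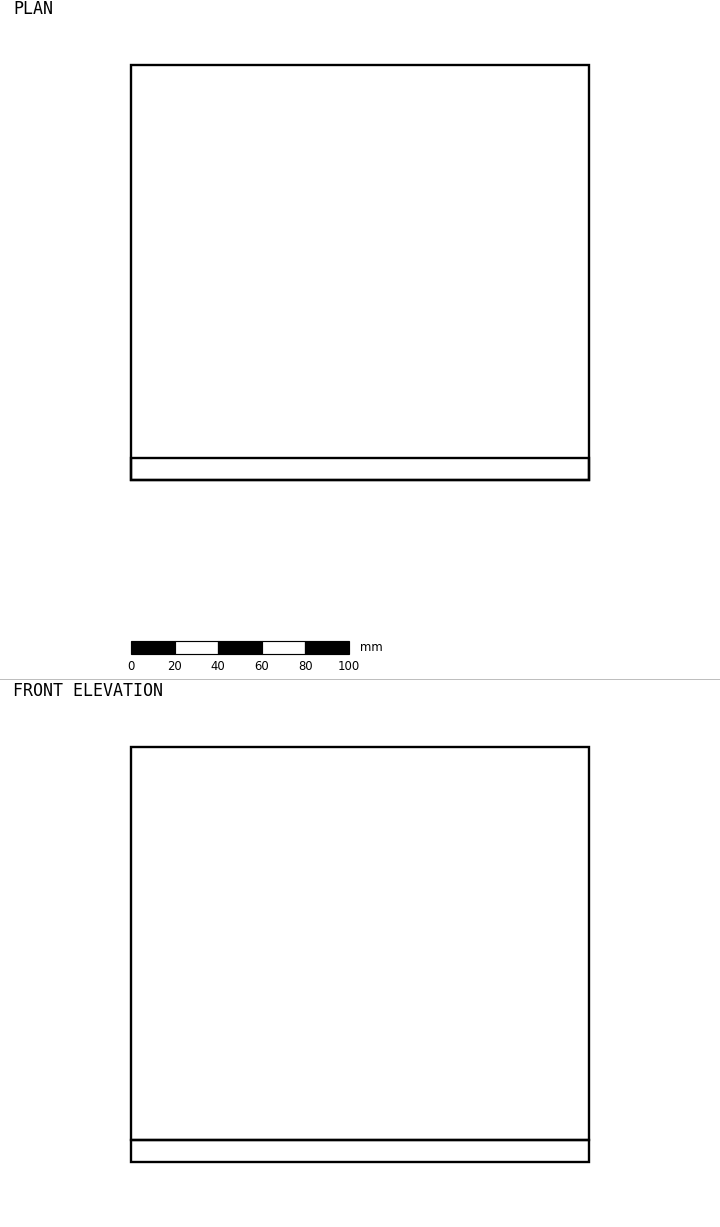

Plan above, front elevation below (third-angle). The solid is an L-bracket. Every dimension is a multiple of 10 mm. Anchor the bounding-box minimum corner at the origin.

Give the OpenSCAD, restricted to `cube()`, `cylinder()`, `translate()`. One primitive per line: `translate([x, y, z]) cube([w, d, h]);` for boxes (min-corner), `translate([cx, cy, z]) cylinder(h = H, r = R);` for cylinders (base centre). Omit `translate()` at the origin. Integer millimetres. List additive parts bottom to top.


cube([210, 190, 10]);
translate([0, 0, 10]) cube([210, 10, 180]);


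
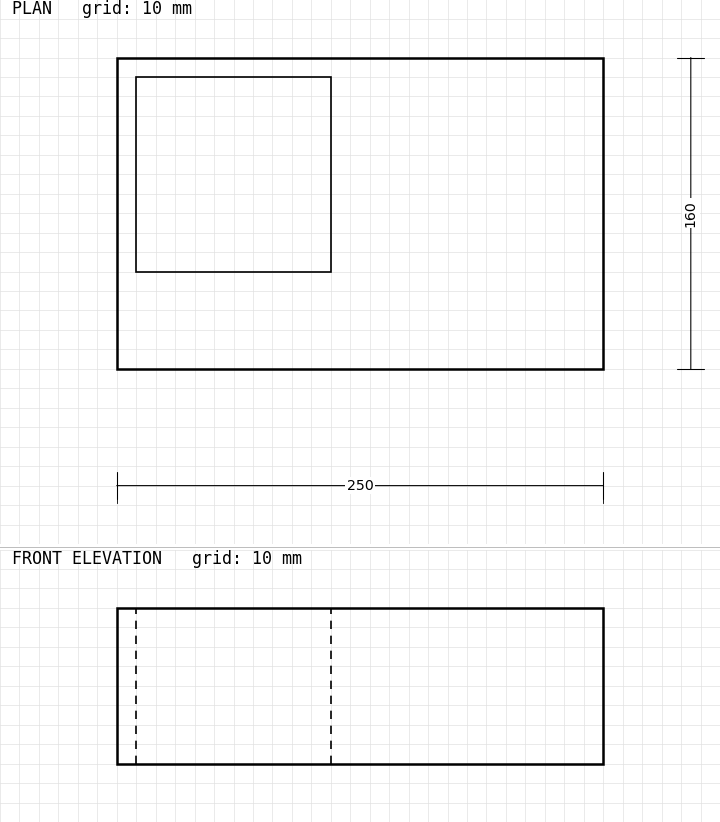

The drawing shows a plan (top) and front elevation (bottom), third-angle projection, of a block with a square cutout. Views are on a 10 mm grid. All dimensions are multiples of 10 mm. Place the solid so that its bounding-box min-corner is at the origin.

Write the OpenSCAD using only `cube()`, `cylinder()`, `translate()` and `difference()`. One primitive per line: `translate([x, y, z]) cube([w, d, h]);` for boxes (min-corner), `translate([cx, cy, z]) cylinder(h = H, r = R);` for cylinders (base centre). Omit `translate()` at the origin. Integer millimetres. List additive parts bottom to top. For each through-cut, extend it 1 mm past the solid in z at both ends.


difference() {
  cube([250, 160, 80]);
  translate([10, 50, -1]) cube([100, 100, 82]);
}
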